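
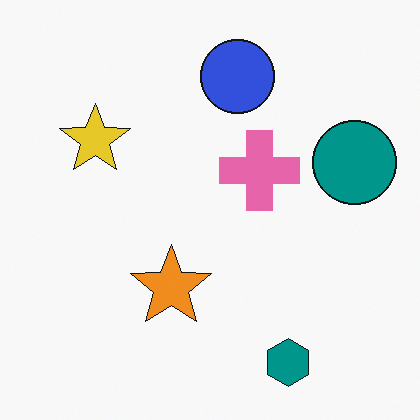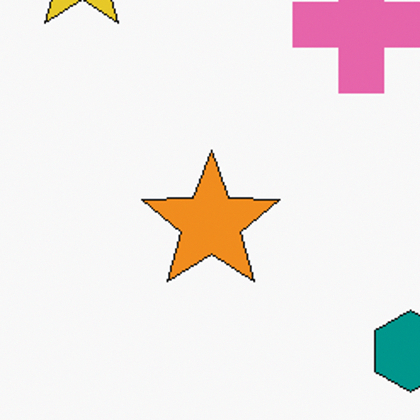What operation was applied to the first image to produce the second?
The second image is the first cropped tightly and scaled back up.

The visible shapes are larger and the field of view is narrower; shapes near the original edges may be partly or wholly outside the frame — a crop-and-rescale.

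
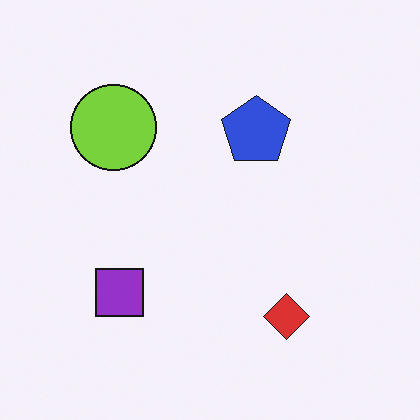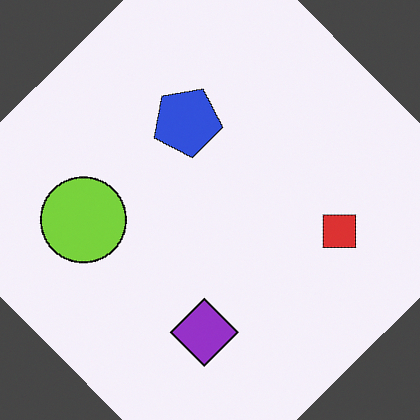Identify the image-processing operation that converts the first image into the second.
The transformation is: rotated counter-clockwise by a large amount — several tens of degrees.

Every shape is tilted by the same angle and the image corners show triangular fill wedges — a whole-image rotation by a non-right angle.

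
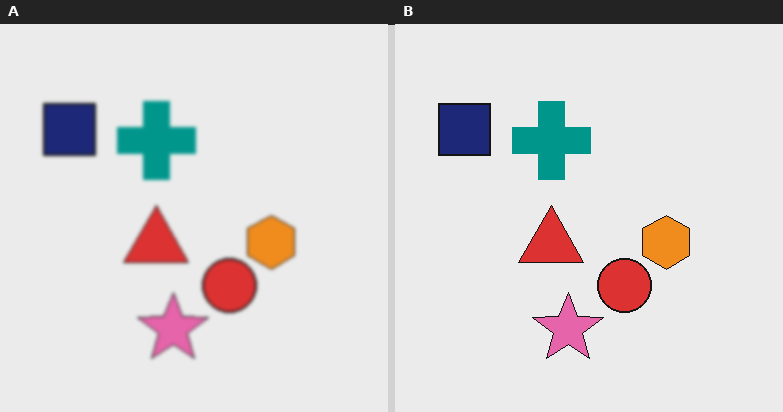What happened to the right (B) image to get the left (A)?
The left (A) image is the right (B) given a subtle gaussian blur.

Shape edges and outlines are uniformly softened across the whole image.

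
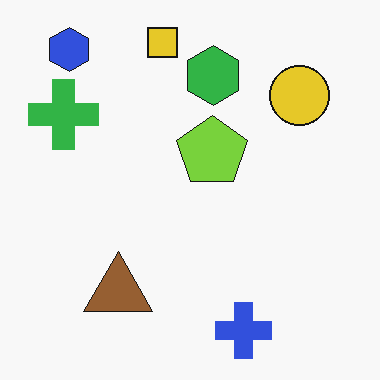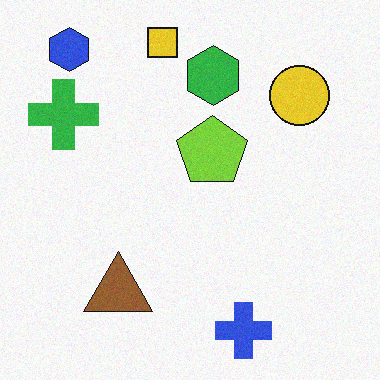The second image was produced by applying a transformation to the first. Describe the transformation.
It was degraded with light additive noise.

Random speckle covers the whole image, including the flat background.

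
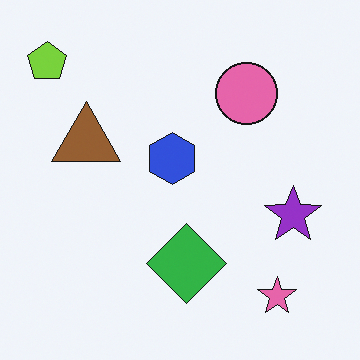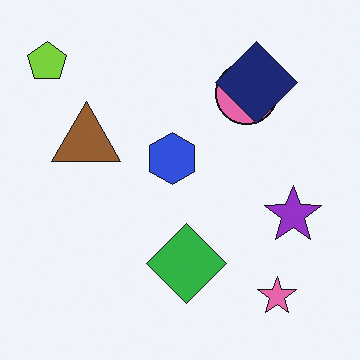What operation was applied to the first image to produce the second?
The transformation is: overlaid with an additional navy diamond.

A navy diamond appears in the second image that is absent from the first.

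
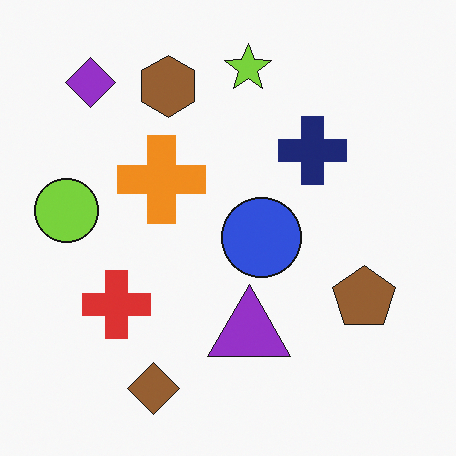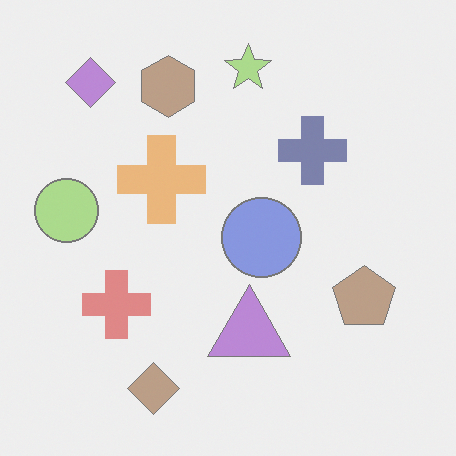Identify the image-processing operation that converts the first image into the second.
This is the original image washed out (contrast reduced).

Tones are pushed toward mid-grey across the whole image — a global contrast change.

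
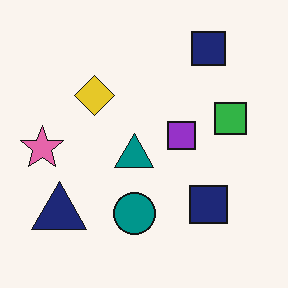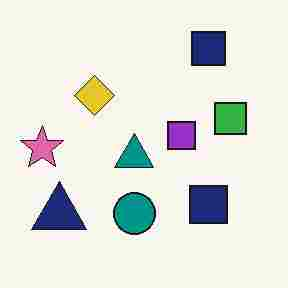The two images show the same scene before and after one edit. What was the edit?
The transformation is: degraded with heavy JPEG compression.

Blocky 8×8 compression artifacts appear around shape edges and the flat background shows ringing — characteristic JPEG degradation.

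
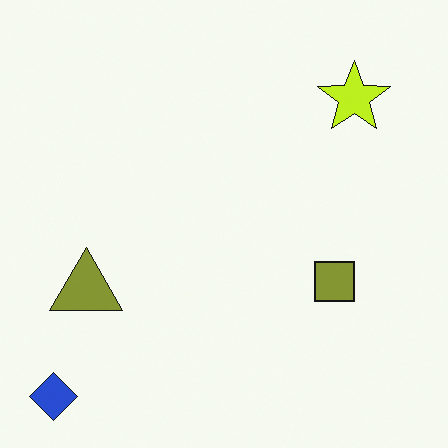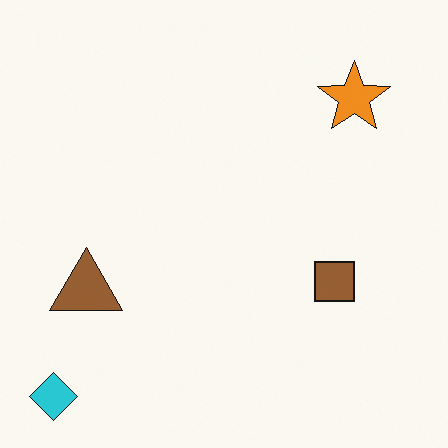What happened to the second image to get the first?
The transformation is: hue-shifted by a small amount.

Every shape's color has rotated by the same amount around the hue wheel — a uniform hue shift.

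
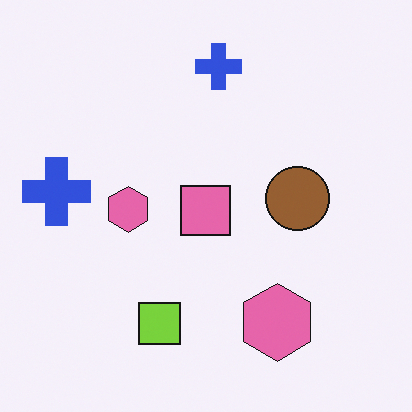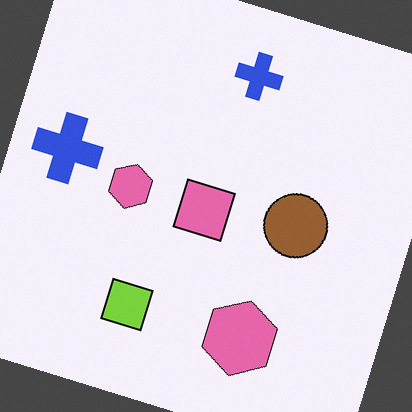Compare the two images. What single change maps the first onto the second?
Rotated clockwise by a clearly visible amount.

Every shape is tilted by the same angle and the image corners show triangular fill wedges — a whole-image rotation by a non-right angle.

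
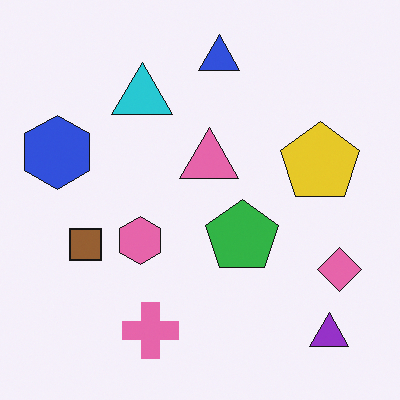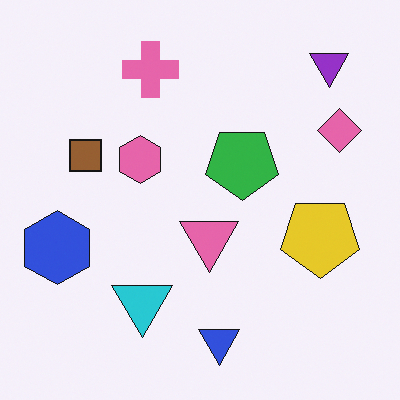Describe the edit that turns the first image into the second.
It was flipped vertically (top ↔ bottom).

The blue triangle is in the top of the first image and the bottom of the second — shapes on opposite sides of the horizontal midline have swapped in a mirror flip.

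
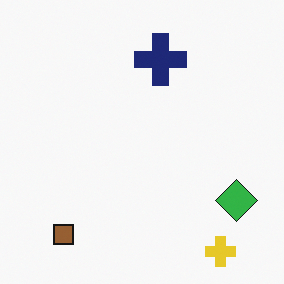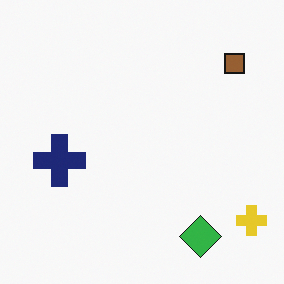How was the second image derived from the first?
Transposed (reflected across the top-left ↔ bottom-right diagonal).

Shapes have swapped their row and column positions — what was in the top-right is now in the bottom-left — a diagonal reflection.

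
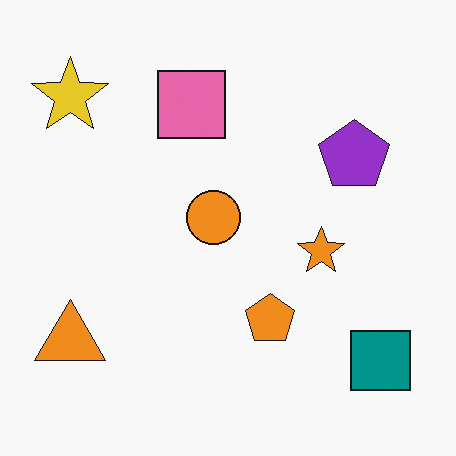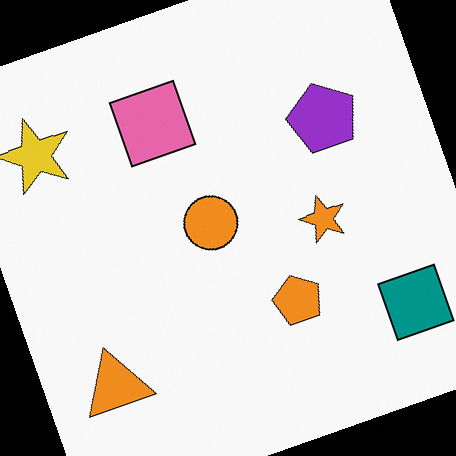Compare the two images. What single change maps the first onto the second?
The image was rotated counter-clockwise by a moderate amount.

Every shape is tilted by the same angle and the image corners show triangular fill wedges — a whole-image rotation by a non-right angle.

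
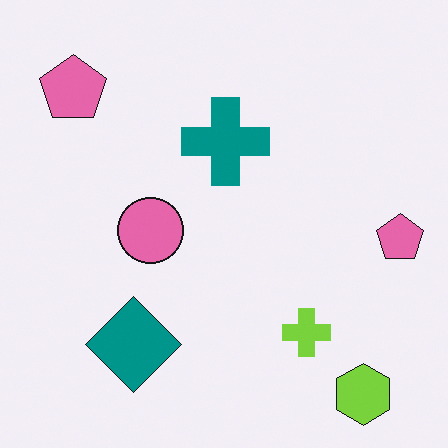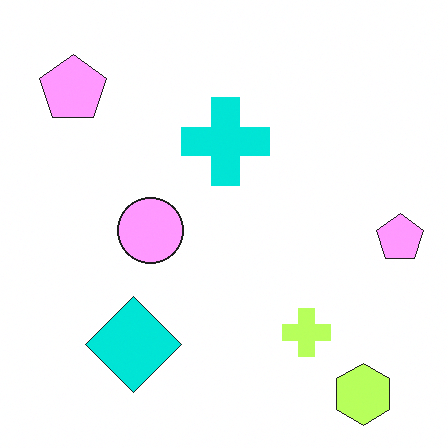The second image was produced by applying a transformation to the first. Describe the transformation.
The transformation is: substantially brightened.

Every pixel — background and shapes alike — is uniformly brightened.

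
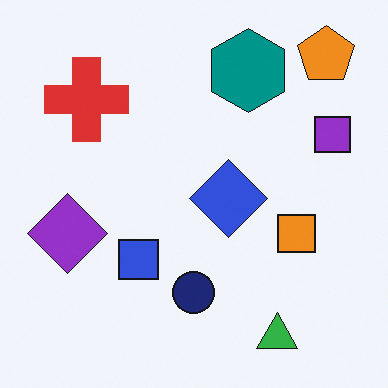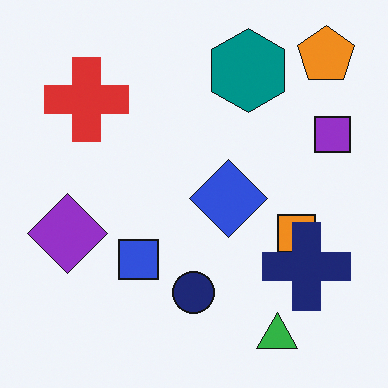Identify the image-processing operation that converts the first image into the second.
The second image is the first overlaid with an additional navy cross.

A navy cross appears in the second image that is absent from the first.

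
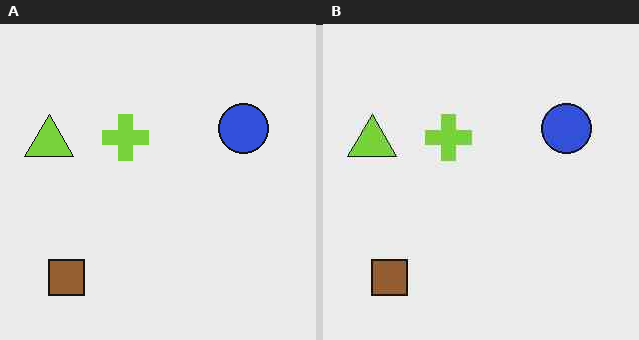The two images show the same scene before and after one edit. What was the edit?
This is the original image JPEG-compressed with visible artifacts.

Blocky 8×8 compression artifacts appear around shape edges and the flat background shows ringing — characteristic JPEG degradation.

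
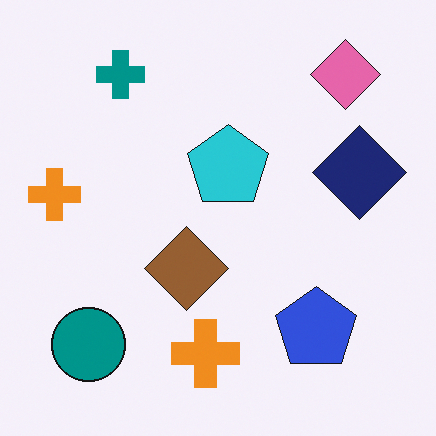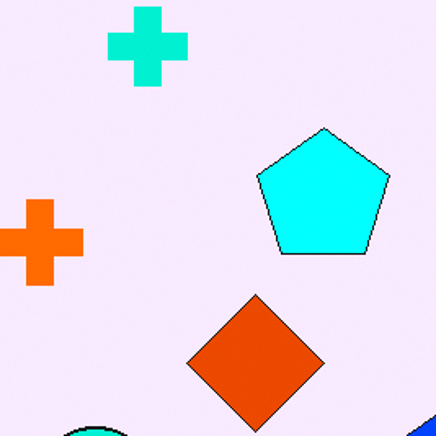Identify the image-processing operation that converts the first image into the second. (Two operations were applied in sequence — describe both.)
Heavily oversaturated, then cropped tightly and scaled back up.

All colors are more vivid — a global saturation change. The visible shapes are larger and the field of view is narrower; shapes near the original edges may be partly or wholly outside the frame — a crop-and-rescale.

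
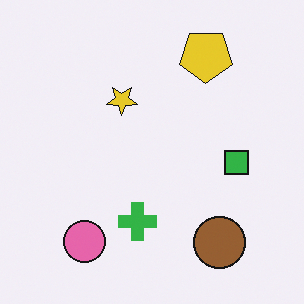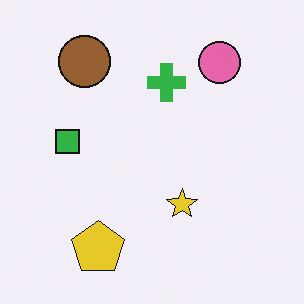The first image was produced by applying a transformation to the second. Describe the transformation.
The transformation is: rotated 180°.

The brown circle sits in the top-left of the second image and the bottom-right of the first — consistent with a whole-image 180° rotation.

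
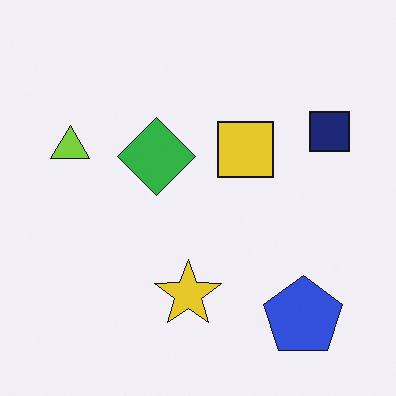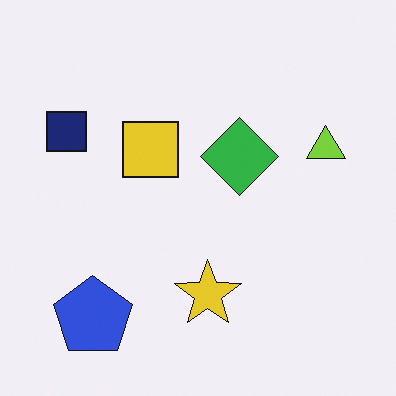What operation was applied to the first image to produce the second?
The transformation is: flipped horizontally (left ↔ right).

The navy square is in the top-right of the first image and the top-left of the second — shapes on opposite sides of the vertical midline have swapped in a mirror flip.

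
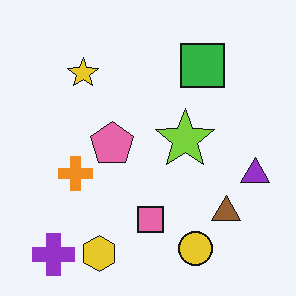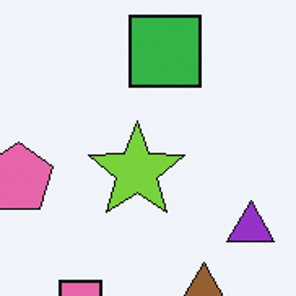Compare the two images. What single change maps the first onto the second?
The second image is the first cropped tightly and scaled back up.

The visible shapes are larger and the field of view is narrower; shapes near the original edges may be partly or wholly outside the frame — a crop-and-rescale.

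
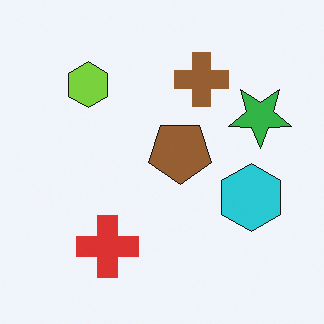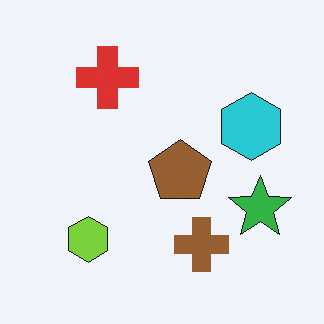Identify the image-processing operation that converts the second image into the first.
This is the original image flipped vertically (top ↔ bottom).

The red cross is in the top-left of the second image and the bottom-left of the first — shapes on opposite sides of the horizontal midline have swapped in a mirror flip.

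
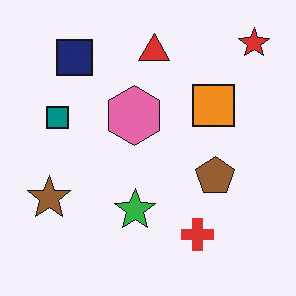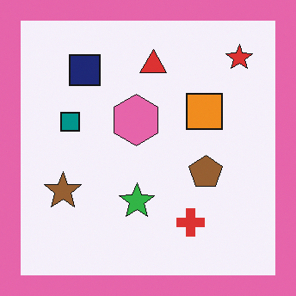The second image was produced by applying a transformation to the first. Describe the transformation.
Framed with a pink border.

A solid pink frame runs around the edge of the second image, with the content slightly shrunk inside it.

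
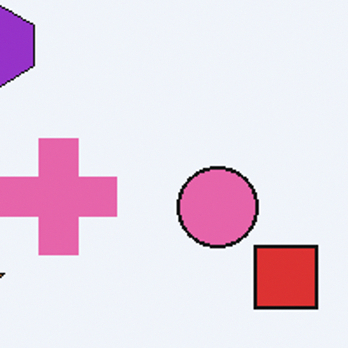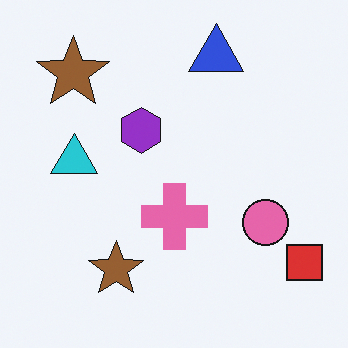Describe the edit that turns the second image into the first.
The transformation is: cropped to a noticeably smaller region and rescaled.

The visible shapes are larger and the field of view is narrower; shapes near the original edges may be partly or wholly outside the frame — a crop-and-rescale.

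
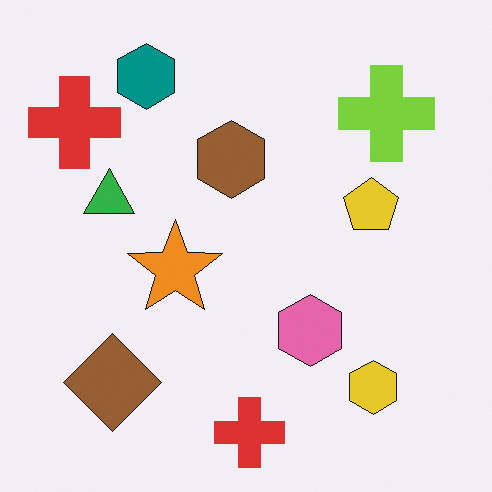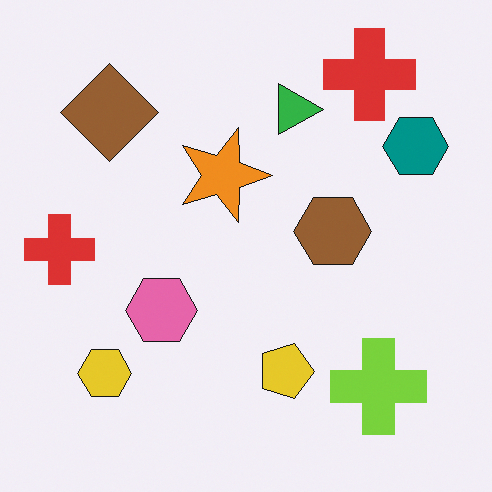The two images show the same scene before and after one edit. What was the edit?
It was rotated 90° clockwise.

The teal hexagon sits in the top-left of the first image and the top-right of the second — consistent with a whole-image 90° clockwise rotation.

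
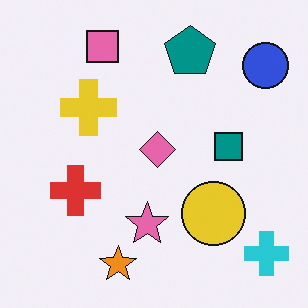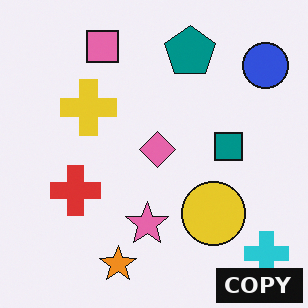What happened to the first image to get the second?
The transformation is: watermarked with the text "COPY" in the lower-right corner.

A dark label reading "COPY" appears in the lower-right corner.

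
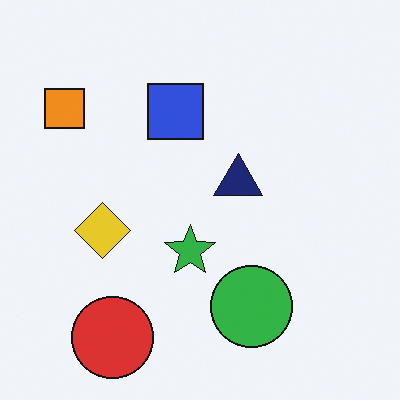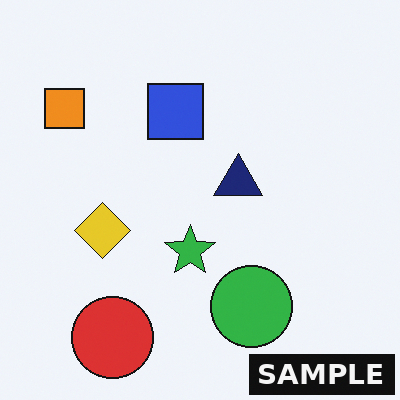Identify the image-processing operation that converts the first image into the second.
The second image is the first watermarked with the text "SAMPLE" in the lower-right corner.

A dark label reading "SAMPLE" appears in the lower-right corner.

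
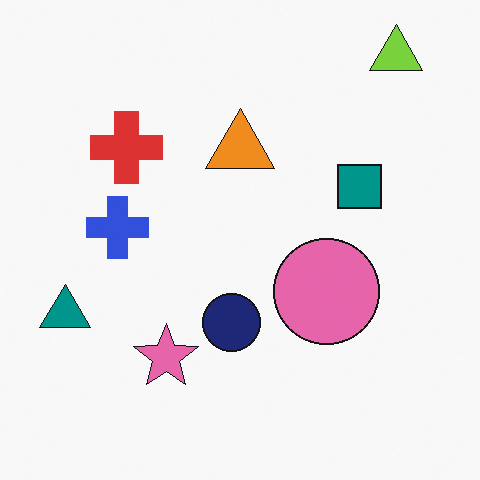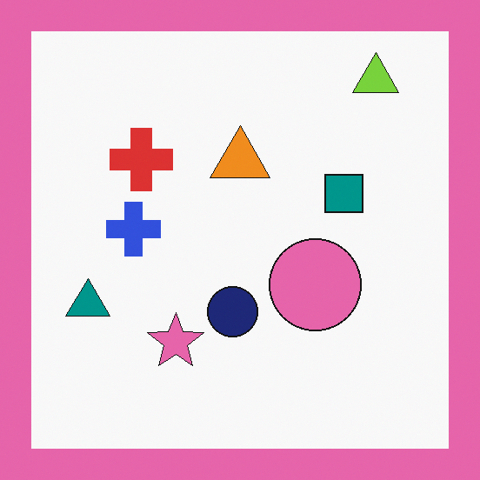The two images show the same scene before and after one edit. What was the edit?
This is the original image framed with a pink border.

A solid pink frame runs around the edge of the second image, with the content slightly shrunk inside it.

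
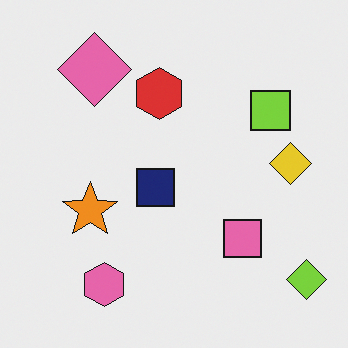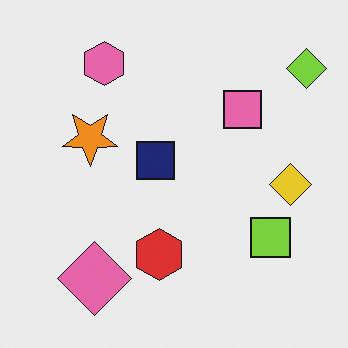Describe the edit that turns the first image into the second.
The transformation is: flipped vertically (top ↔ bottom).

The pink hexagon is in the bottom-left of the first image and the top-left of the second — shapes on opposite sides of the horizontal midline have swapped in a mirror flip.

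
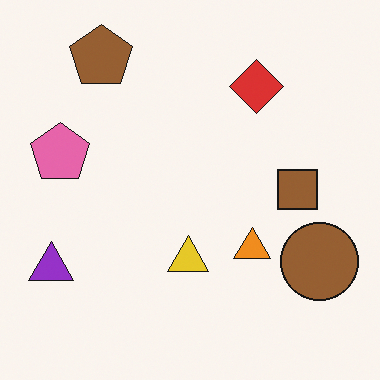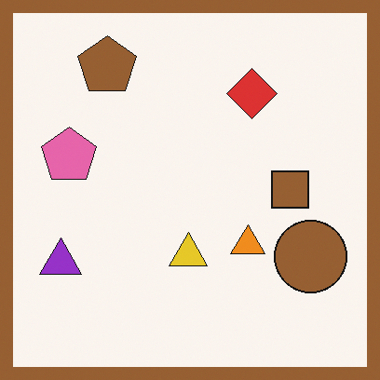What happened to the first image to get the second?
Framed with a brown border.

A solid brown frame runs around the edge of the second image, with the content slightly shrunk inside it.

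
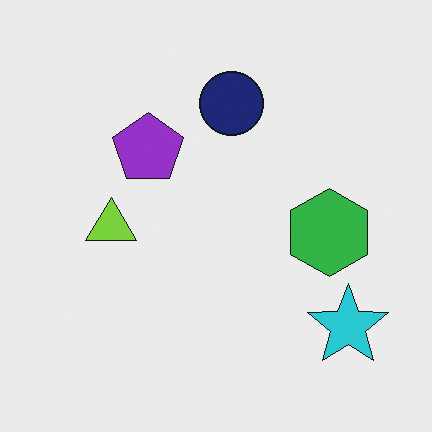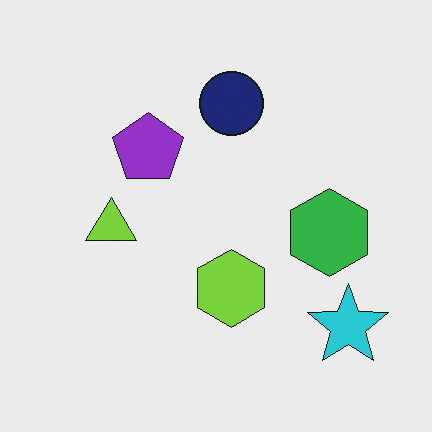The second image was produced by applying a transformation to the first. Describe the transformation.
The image was overlaid with an additional lime hexagon.

A lime hexagon appears in the second image that is absent from the first.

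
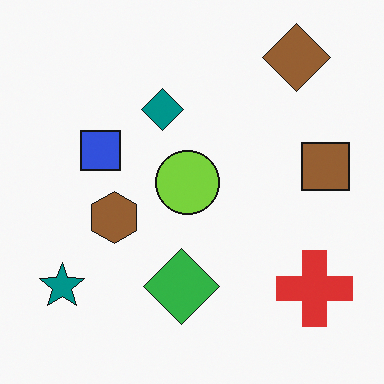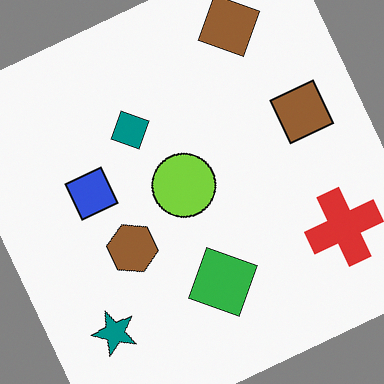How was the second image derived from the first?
Rotated counter-clockwise by a moderate amount.

Every shape is tilted by the same angle and the image corners show triangular fill wedges — a whole-image rotation by a non-right angle.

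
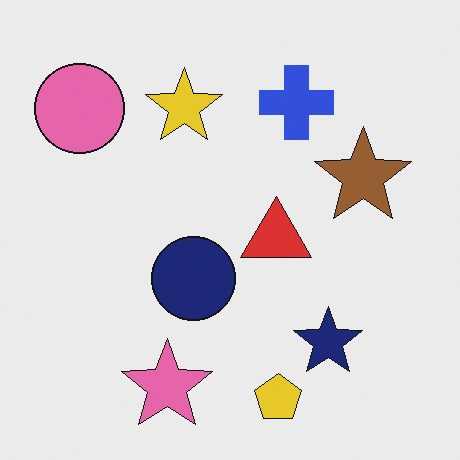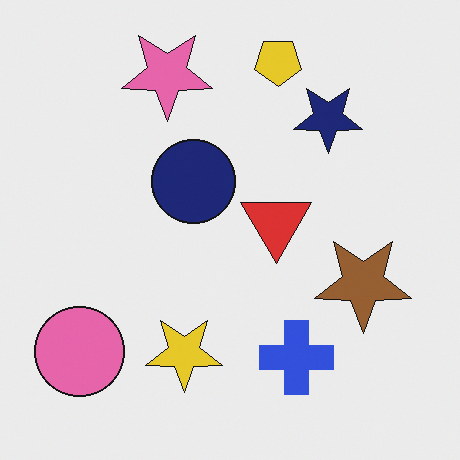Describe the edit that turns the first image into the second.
This is the original image flipped vertically (top ↔ bottom).

The yellow pentagon is in the bottom of the first image and the top of the second — shapes on opposite sides of the horizontal midline have swapped in a mirror flip.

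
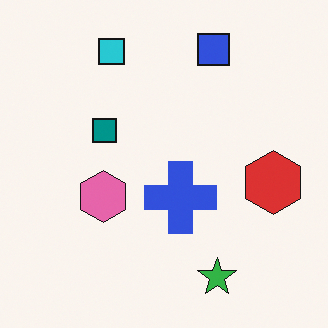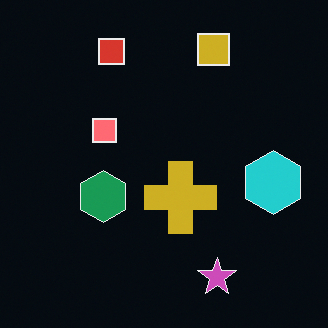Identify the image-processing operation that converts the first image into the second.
This is the original image color-inverted (negative).

The light background has become dark and every shape's color is its complement — a photographic negative.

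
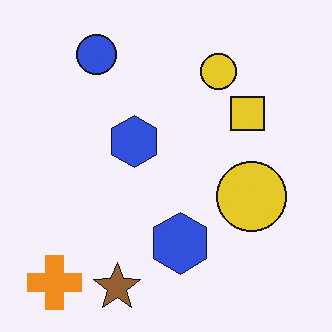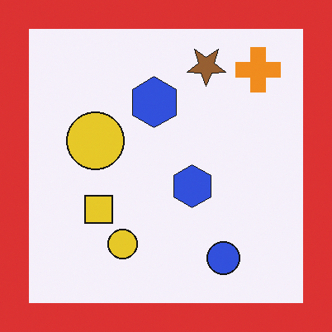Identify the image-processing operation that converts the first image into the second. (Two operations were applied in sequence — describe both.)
Rotated 180°, then framed with a red border.

The orange cross sits in the bottom-left of the first image and the top-right of the second — consistent with a whole-image 180° rotation. A solid red frame runs around the edge of the second image, with the content slightly shrunk inside it.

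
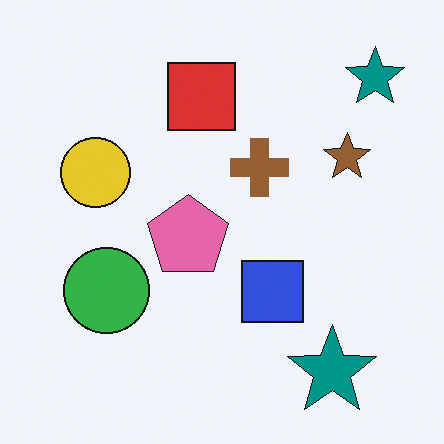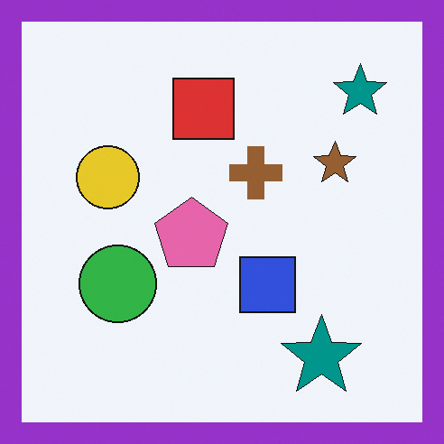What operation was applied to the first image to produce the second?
The second image is the first framed with a purple border.

A solid purple frame runs around the edge of the second image, with the content slightly shrunk inside it.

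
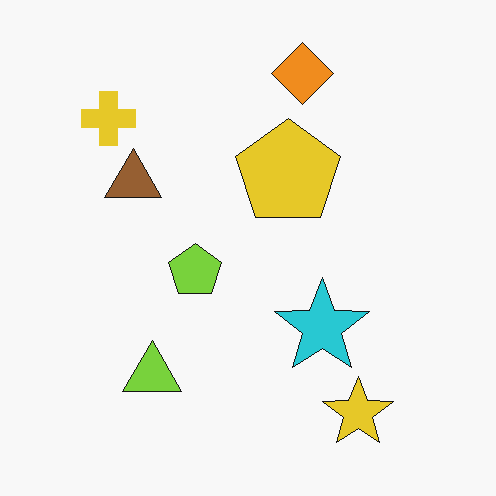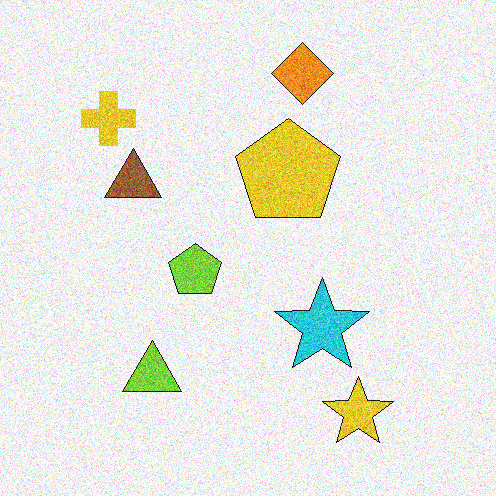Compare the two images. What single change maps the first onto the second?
The image was degraded with strong gaussian noise.

Random speckle covers the whole image, including the flat background.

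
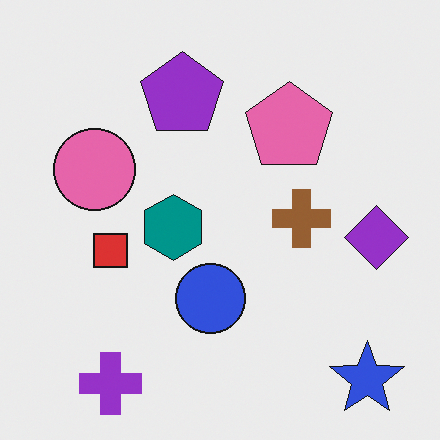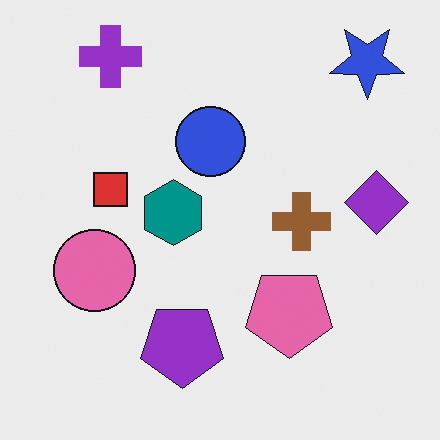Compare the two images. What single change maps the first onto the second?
This is the original image flipped vertically (top ↔ bottom).

The purple cross is in the bottom-left of the first image and the top-left of the second — shapes on opposite sides of the horizontal midline have swapped in a mirror flip.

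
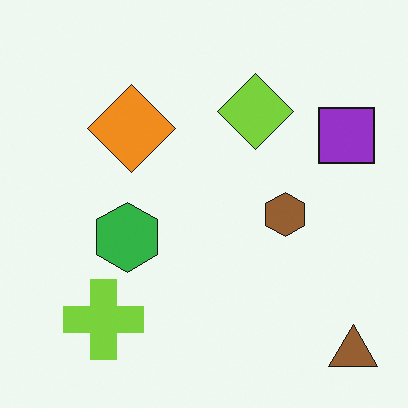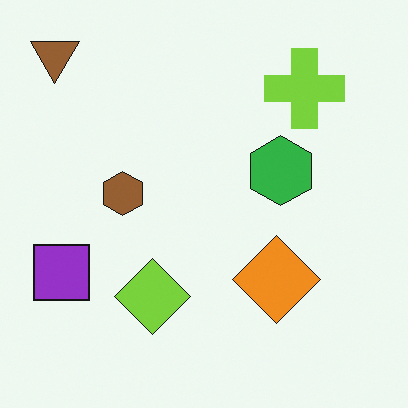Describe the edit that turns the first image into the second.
It was rotated 180°.

The brown triangle sits in the bottom-right of the first image and the top-left of the second — consistent with a whole-image 180° rotation.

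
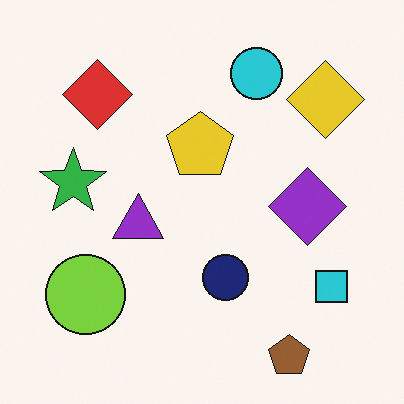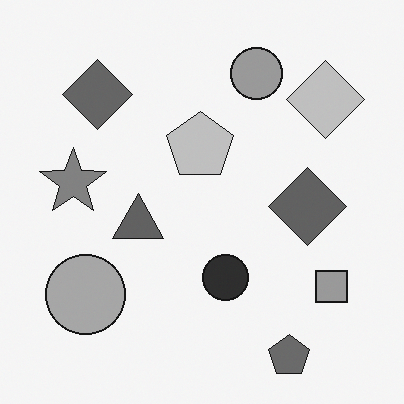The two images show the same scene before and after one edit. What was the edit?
Converted to grayscale.

All color is removed — every shape is now a shade of grey.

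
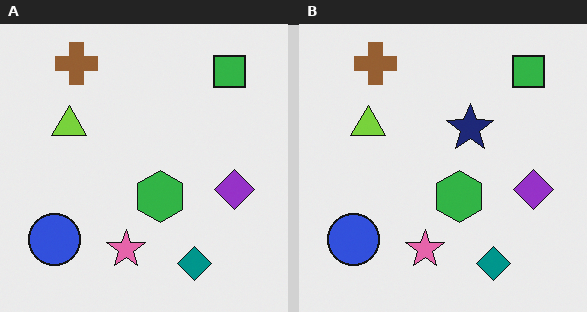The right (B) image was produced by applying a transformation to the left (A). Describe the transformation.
It was overlaid with an additional navy star.

A navy star appears in the right (B) image that is absent from the left (A).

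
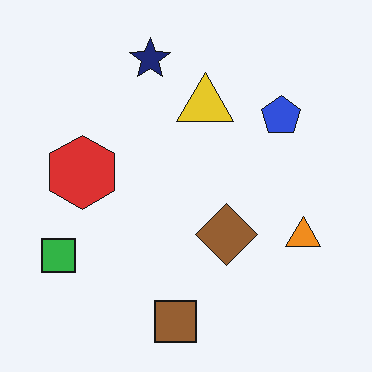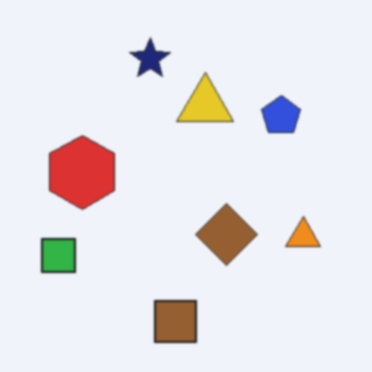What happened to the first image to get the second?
The transformation is: given a subtle gaussian blur.

Shape edges and outlines are uniformly softened across the whole image.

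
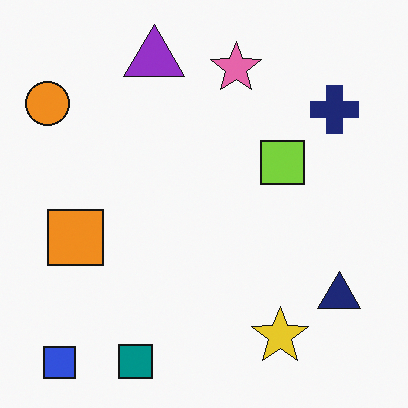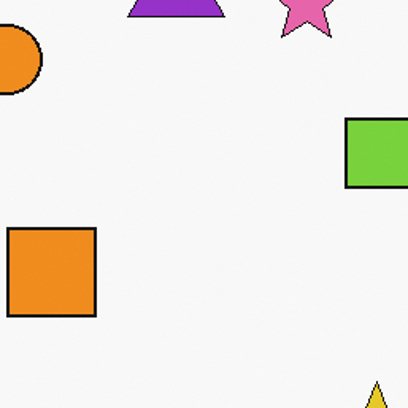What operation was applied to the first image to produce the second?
The second image is the first cropped to a modestly smaller region and rescaled.

The visible shapes are larger and the field of view is narrower; shapes near the original edges may be partly or wholly outside the frame — a crop-and-rescale.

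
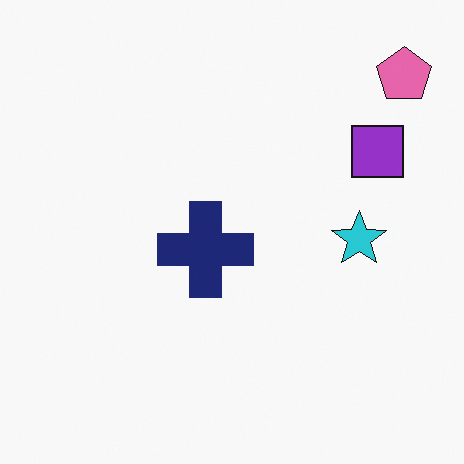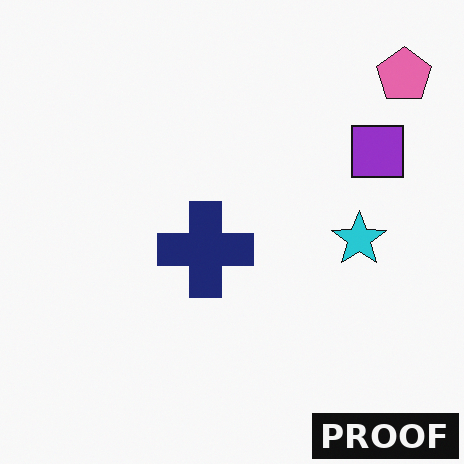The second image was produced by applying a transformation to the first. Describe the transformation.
The image was watermarked with the text "PROOF" in the lower-right corner.

A dark label reading "PROOF" appears in the lower-right corner.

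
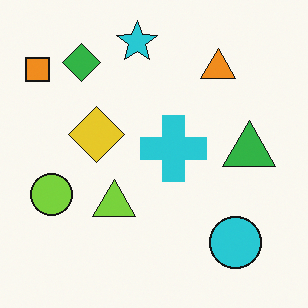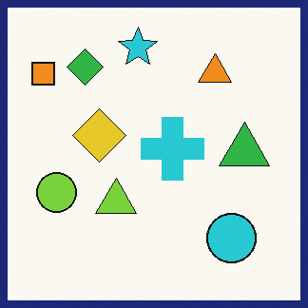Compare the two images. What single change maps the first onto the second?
The image was framed with a navy border.

A solid navy frame runs around the edge of the second image, with the content slightly shrunk inside it.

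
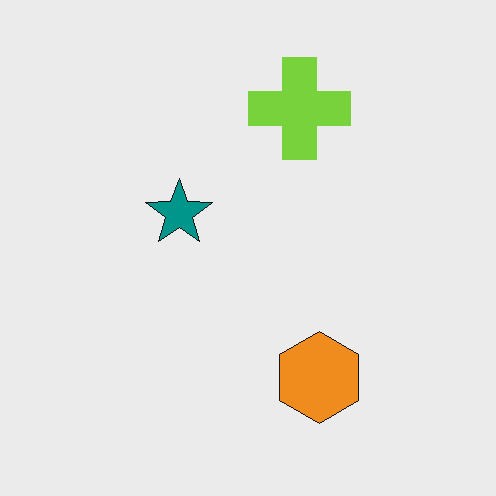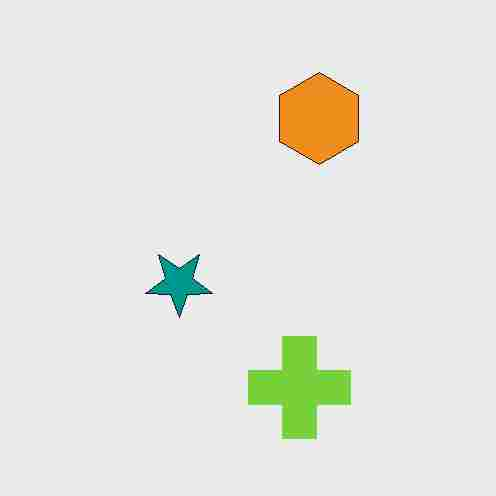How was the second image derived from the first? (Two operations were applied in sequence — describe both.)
The transformation is: flipped vertically (top ↔ bottom), then heavily JPEG-compressed with obvious blocking artifacts.

The lime cross is in the top of the first image and the bottom of the second — shapes on opposite sides of the horizontal midline have swapped in a mirror flip. Blocky 8×8 compression artifacts appear around shape edges and the flat background shows ringing — characteristic JPEG degradation.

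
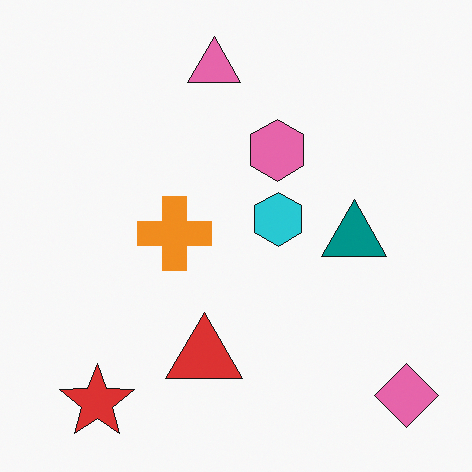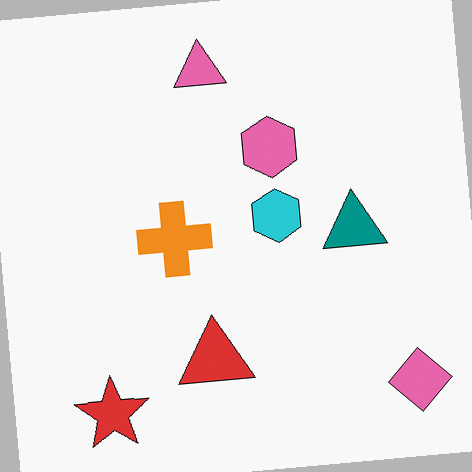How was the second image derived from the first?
It was rotated counter-clockwise by a slight angle.

Every shape is tilted by the same angle and the image corners show triangular fill wedges — a whole-image rotation by a non-right angle.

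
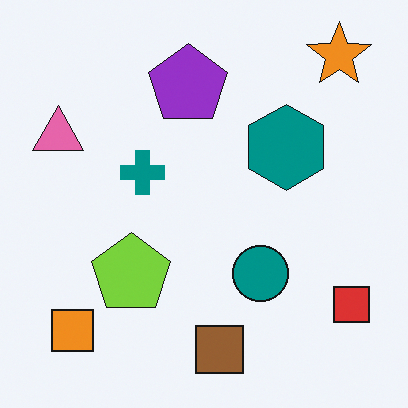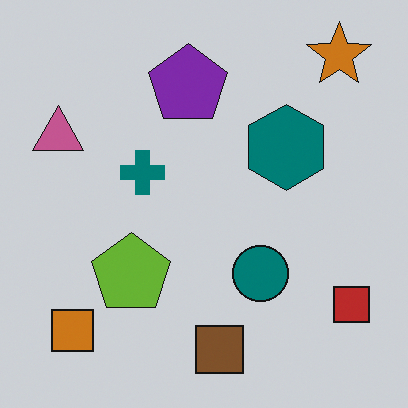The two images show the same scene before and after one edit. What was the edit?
The second image is the first darkened a little.

Every pixel — background and shapes alike — is uniformly darkened.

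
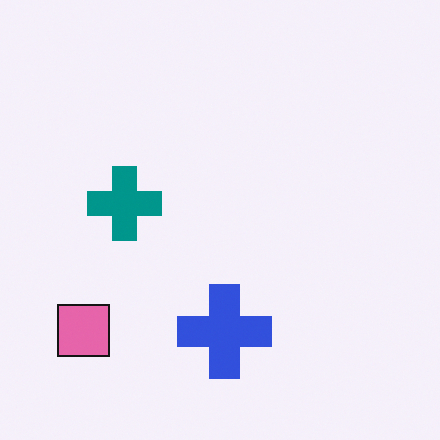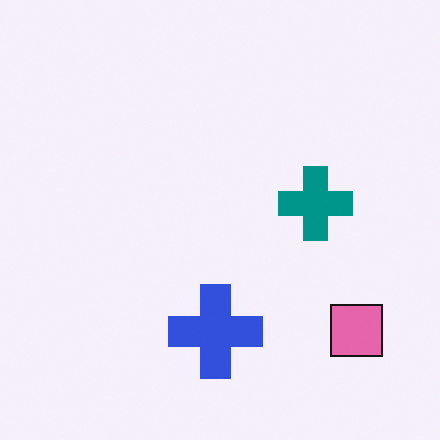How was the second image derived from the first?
This is the original image flipped horizontally (left ↔ right).

The pink square is in the bottom-left of the first image and the bottom-right of the second — shapes on opposite sides of the vertical midline have swapped in a mirror flip.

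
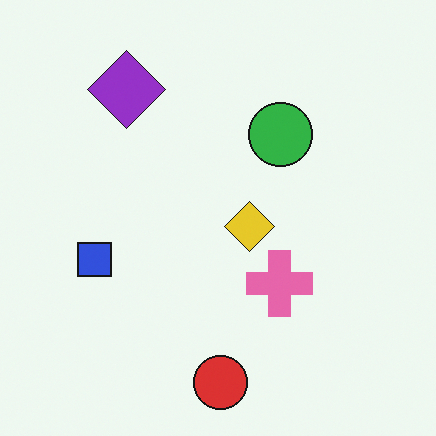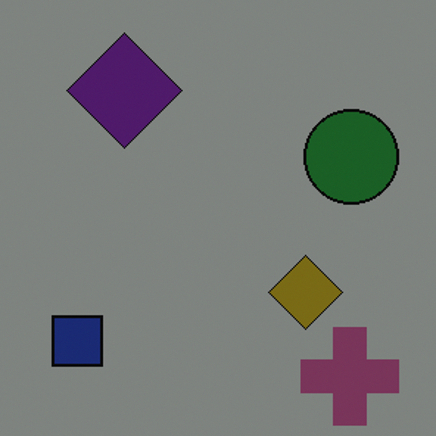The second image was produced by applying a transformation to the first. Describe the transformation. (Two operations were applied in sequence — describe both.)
Cropped slightly and scaled back up, then darkened a lot.

The visible shapes are larger and the field of view is narrower; shapes near the original edges may be partly or wholly outside the frame — a crop-and-rescale. Every pixel — background and shapes alike — is uniformly darkened.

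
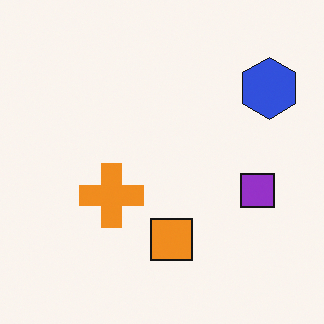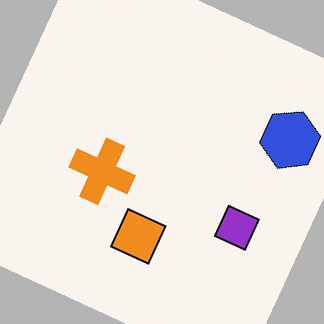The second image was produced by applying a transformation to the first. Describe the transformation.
The transformation is: rotated clockwise by a clearly visible amount.

Every shape is tilted by the same angle and the image corners show triangular fill wedges — a whole-image rotation by a non-right angle.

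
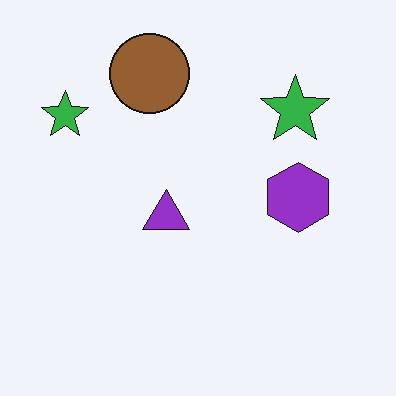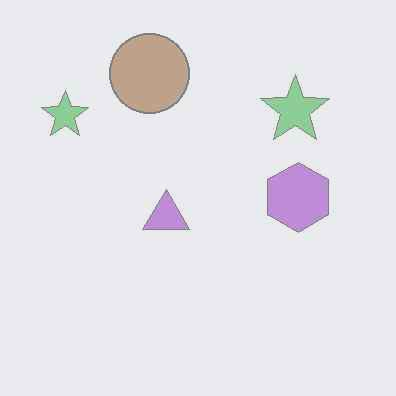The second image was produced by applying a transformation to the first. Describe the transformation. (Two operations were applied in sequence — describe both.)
Degraded with heavy JPEG compression, then given much lower contrast.

Blocky 8×8 compression artifacts appear around shape edges and the flat background shows ringing — characteristic JPEG degradation. Tones are pushed toward mid-grey across the whole image — a global contrast change.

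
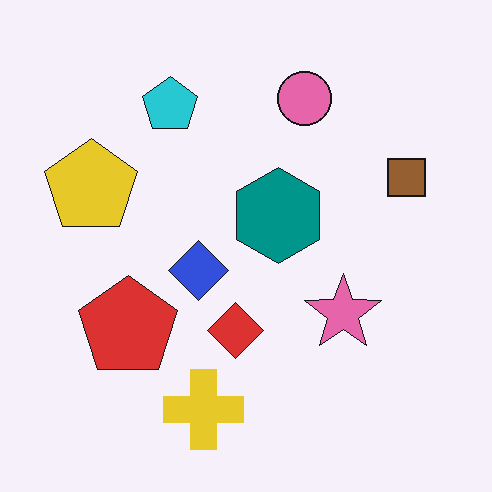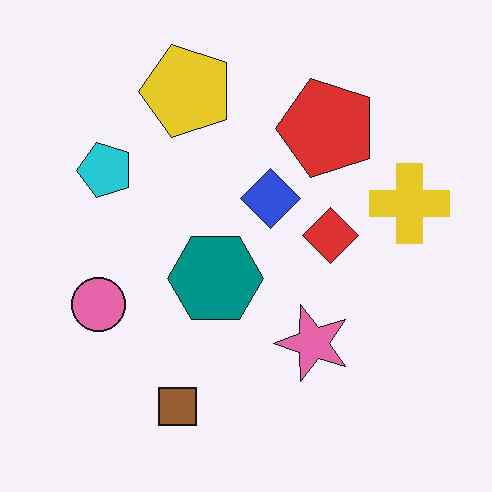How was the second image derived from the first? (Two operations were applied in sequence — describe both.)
The transformation is: transposed (reflected across the top-left ↔ bottom-right diagonal), then given moderate JPEG compression.

Shapes have swapped their row and column positions — what was in the top-right is now in the bottom-left — a diagonal reflection. Blocky 8×8 compression artifacts appear around shape edges and the flat background shows ringing — characteristic JPEG degradation.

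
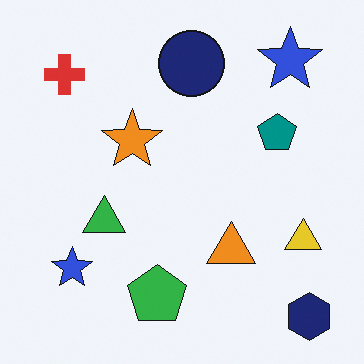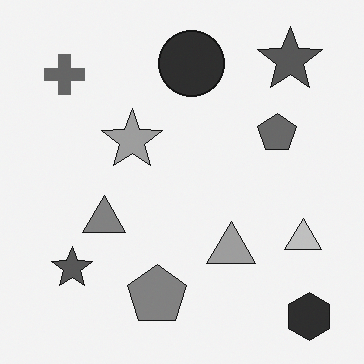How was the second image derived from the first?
This is the original image converted to grayscale.

All color is removed — every shape is now a shade of grey.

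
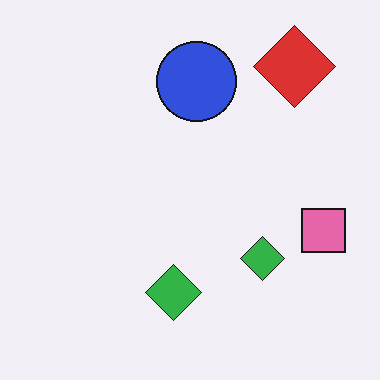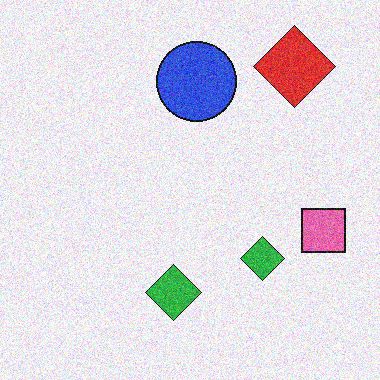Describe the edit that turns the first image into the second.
The second image is the first degraded with moderate additive noise.

Random speckle covers the whole image, including the flat background.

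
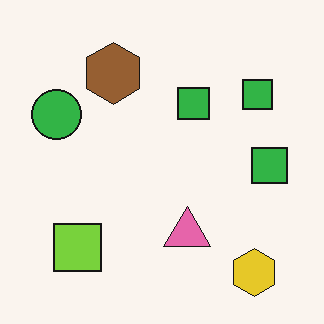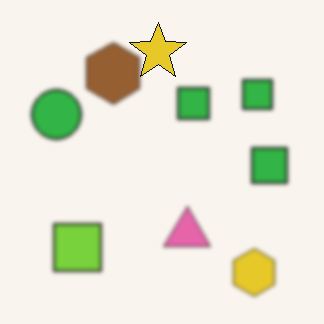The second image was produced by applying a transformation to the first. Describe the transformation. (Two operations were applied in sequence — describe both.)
This is the original image lightly blurred, then overlaid with an additional yellow star.

Shape edges and outlines are uniformly softened across the whole image. A yellow star appears in the second image that is absent from the first.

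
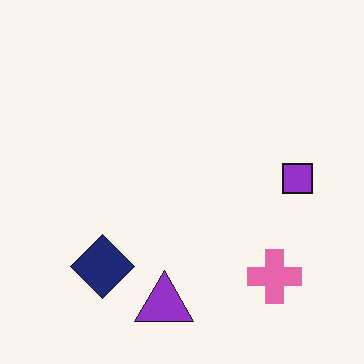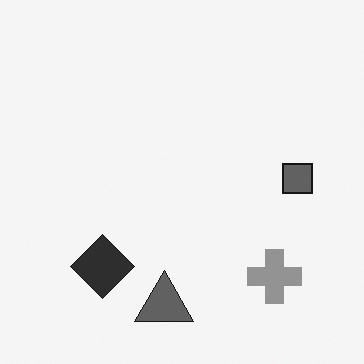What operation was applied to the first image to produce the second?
This is the original image converted to grayscale.

All color is removed — every shape is now a shade of grey.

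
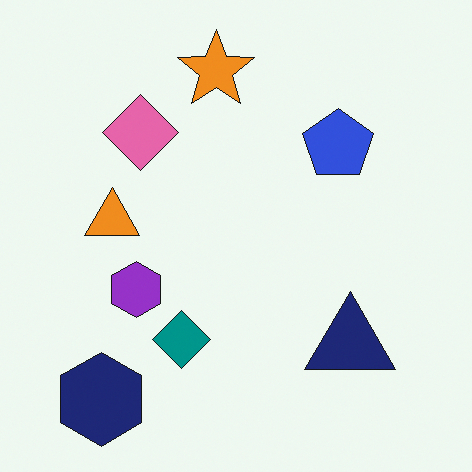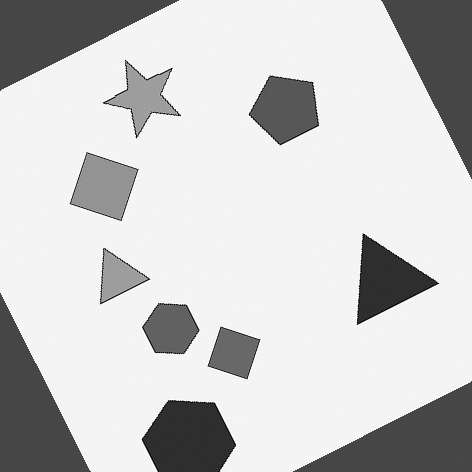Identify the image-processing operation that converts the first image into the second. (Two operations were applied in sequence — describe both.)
Rotated counter-clockwise by a moderate amount, then converted to grayscale.

Every shape is tilted by the same angle and the image corners show triangular fill wedges — a whole-image rotation by a non-right angle. All color is removed — every shape is now a shade of grey.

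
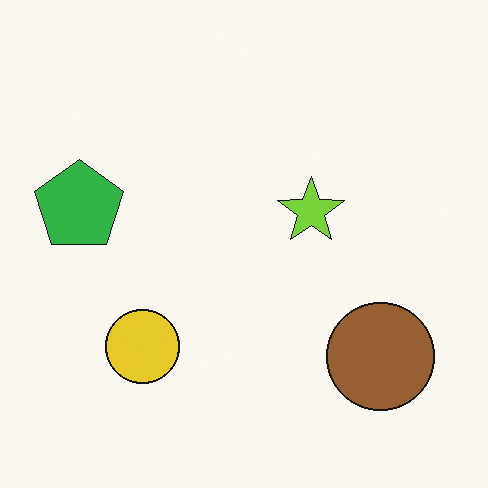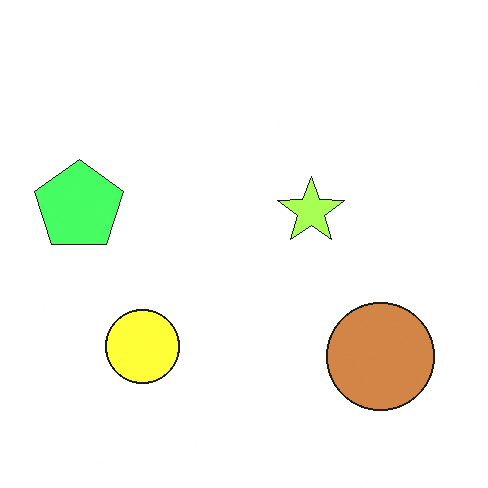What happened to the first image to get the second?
This is the original image brightened a lot.

Every pixel — background and shapes alike — is uniformly brightened.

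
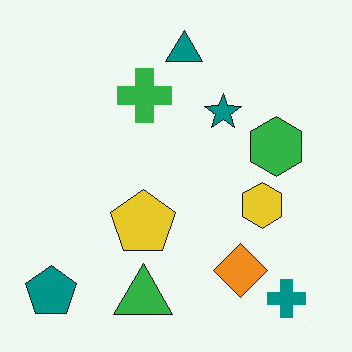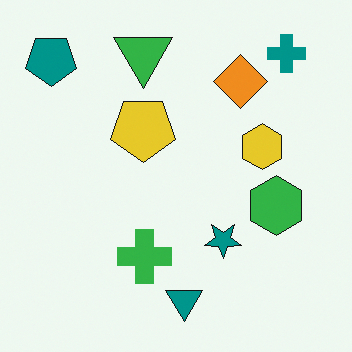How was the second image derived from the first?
The transformation is: flipped vertically (top ↔ bottom).

The teal triangle is in the top of the first image and the bottom of the second — shapes on opposite sides of the horizontal midline have swapped in a mirror flip.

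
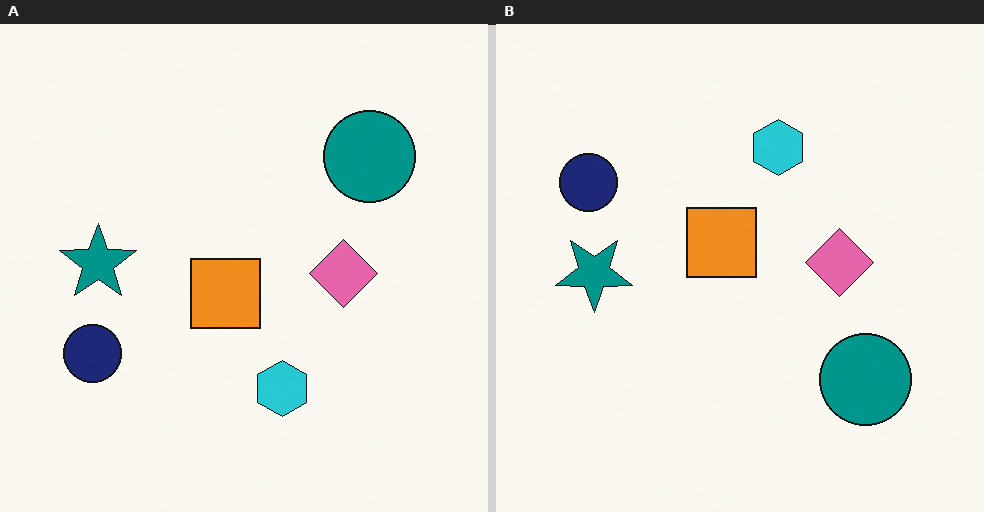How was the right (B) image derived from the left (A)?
The transformation is: flipped vertically (top ↔ bottom).

The cyan hexagon is in the bottom of the left (A) image and the top of the right (B) — shapes on opposite sides of the horizontal midline have swapped in a mirror flip.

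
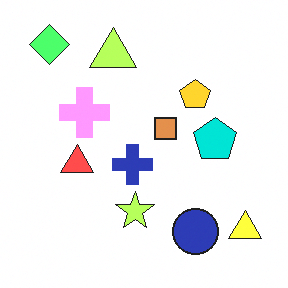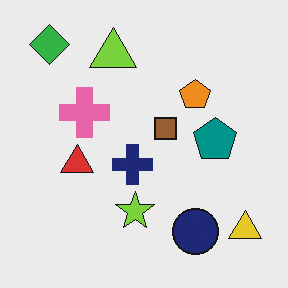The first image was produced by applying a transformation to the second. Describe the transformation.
Brightened a lot.

Every pixel — background and shapes alike — is uniformly brightened.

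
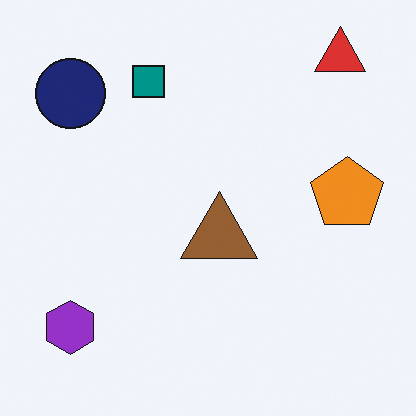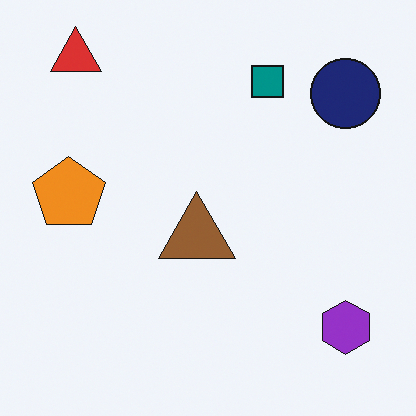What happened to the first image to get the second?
It was flipped horizontally (left ↔ right).

The orange pentagon is in the right of the first image and the left of the second — shapes on opposite sides of the vertical midline have swapped in a mirror flip.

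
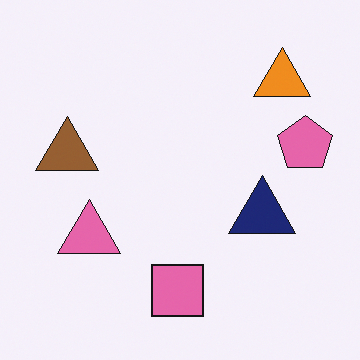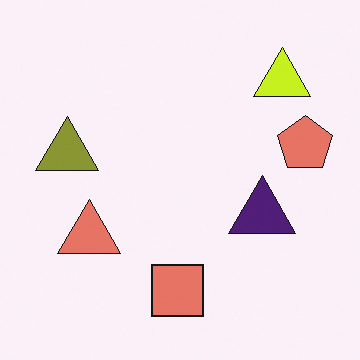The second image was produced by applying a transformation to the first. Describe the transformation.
It was hue-shifted by a small amount.

Every shape's color has rotated by the same amount around the hue wheel — a uniform hue shift.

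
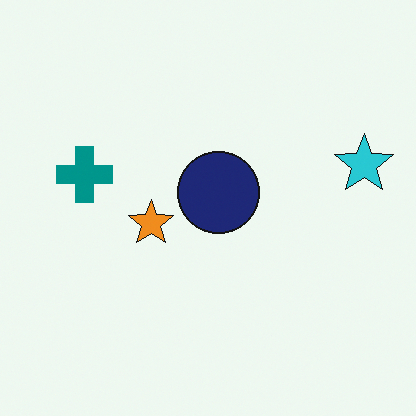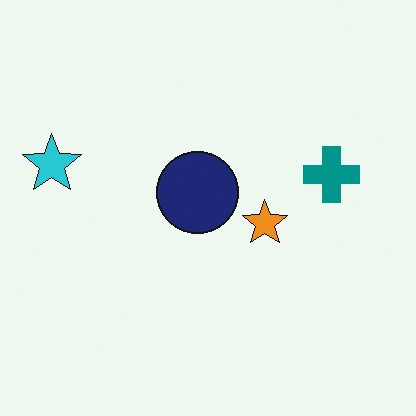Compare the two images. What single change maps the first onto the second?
Flipped horizontally (left ↔ right).

The cyan star is in the right of the first image and the left of the second — shapes on opposite sides of the vertical midline have swapped in a mirror flip.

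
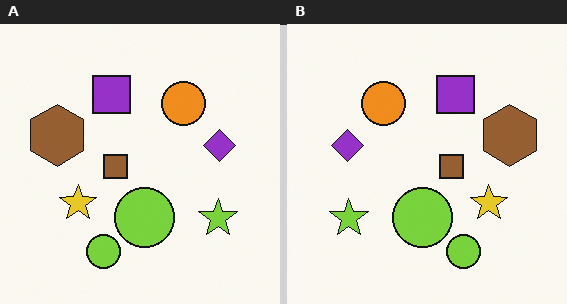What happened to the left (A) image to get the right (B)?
The image was flipped horizontally (left ↔ right).

The brown hexagon is in the left of the left (A) image and the right of the right (B) — shapes on opposite sides of the vertical midline have swapped in a mirror flip.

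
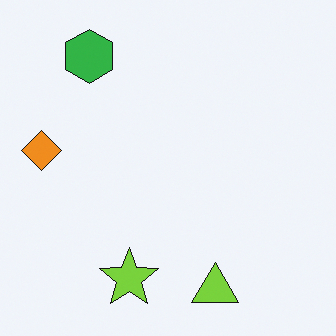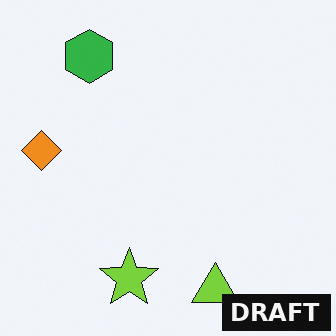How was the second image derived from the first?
It was watermarked with the text "DRAFT" in the lower-right corner.

A dark label reading "DRAFT" appears in the lower-right corner.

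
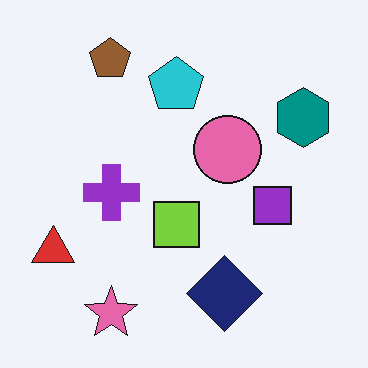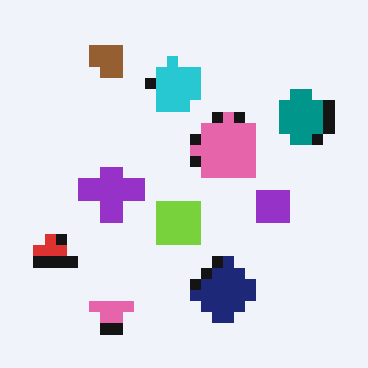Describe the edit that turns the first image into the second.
It was coarsely pixelated.

Shapes are reduced to large square blocks; fine edges and outlines are lost — a downscale-then-upscale (mosaic) effect.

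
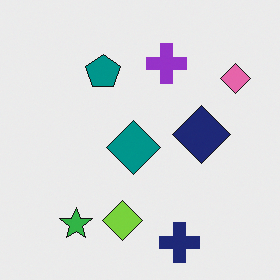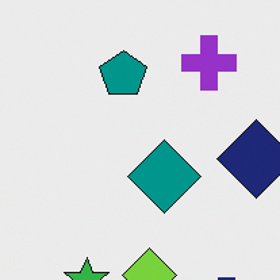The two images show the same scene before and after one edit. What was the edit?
The second image is the first cropped to a modestly smaller region and rescaled.

The visible shapes are larger and the field of view is narrower; shapes near the original edges may be partly or wholly outside the frame — a crop-and-rescale.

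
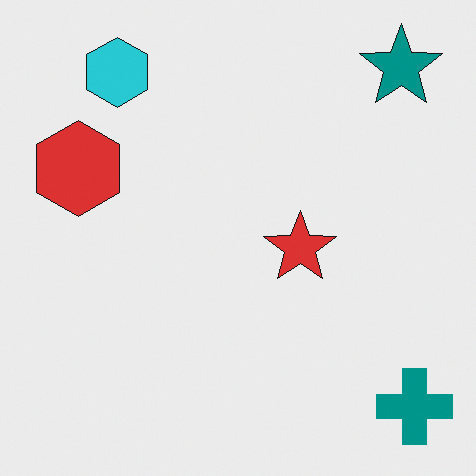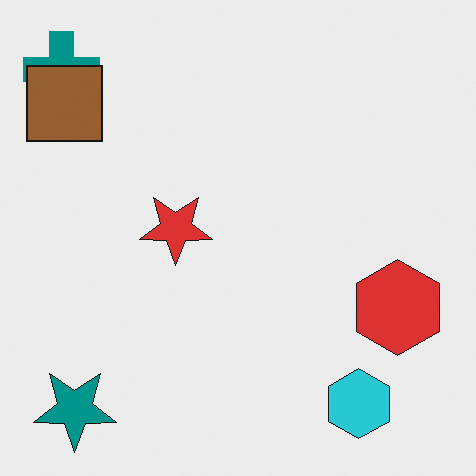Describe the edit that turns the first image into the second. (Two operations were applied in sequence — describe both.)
It was rotated 180°, then overlaid with an additional brown square.

The teal cross sits in the bottom-right of the first image and the top-left of the second — consistent with a whole-image 180° rotation. A brown square appears in the second image that is absent from the first.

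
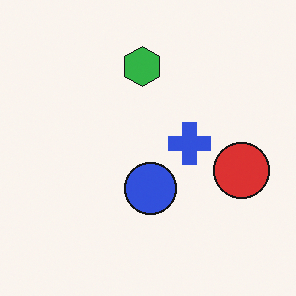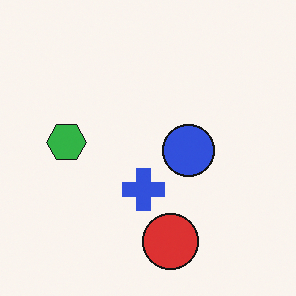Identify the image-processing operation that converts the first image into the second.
It was transposed (reflected across the top-left ↔ bottom-right diagonal).

Shapes have swapped their row and column positions — what was in the top-right is now in the bottom-left — a diagonal reflection.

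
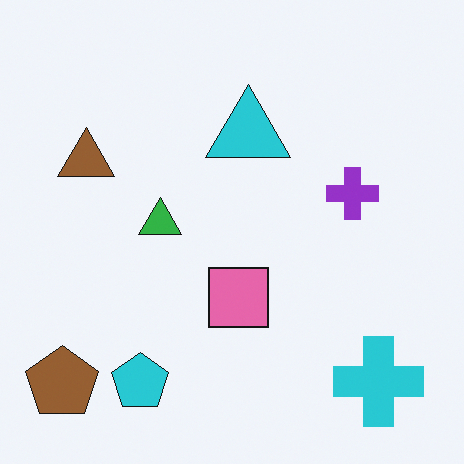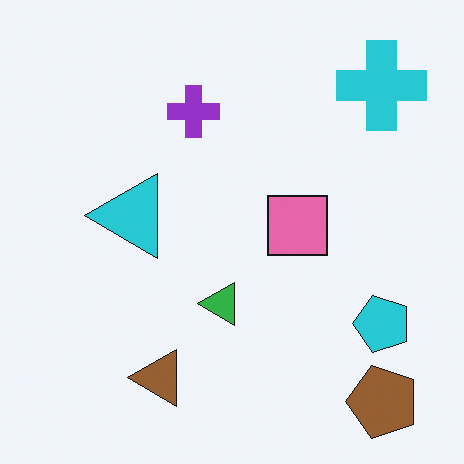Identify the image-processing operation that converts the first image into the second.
The second image is the first rotated 90° counter-clockwise.

The brown pentagon sits in the bottom-left of the first image and the bottom-right of the second — consistent with a whole-image 90° counter-clockwise rotation.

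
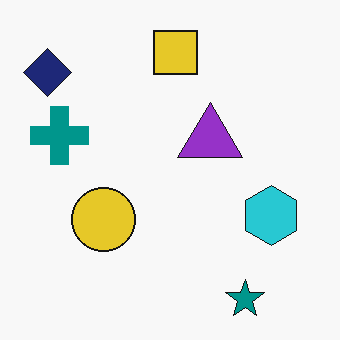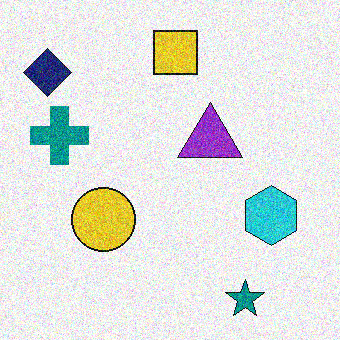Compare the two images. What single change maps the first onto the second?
It was degraded with a thick layer of grain.

Random speckle covers the whole image, including the flat background.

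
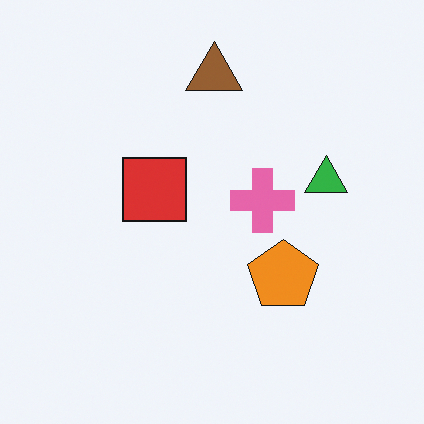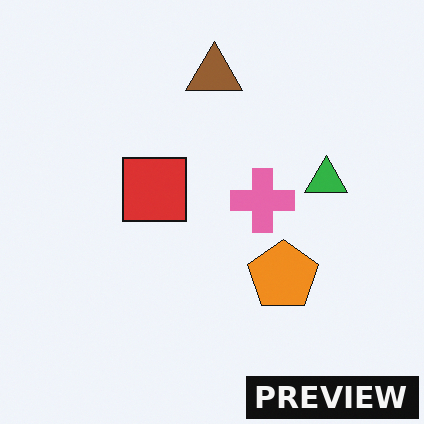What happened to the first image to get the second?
Watermarked with the text "PREVIEW" in the lower-right corner.

A dark label reading "PREVIEW" appears in the lower-right corner.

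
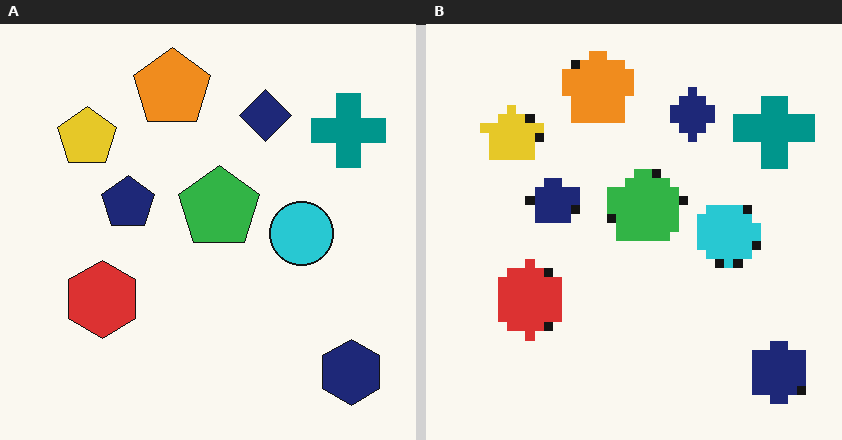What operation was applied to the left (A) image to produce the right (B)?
This is the original image heavily pixelated into large blocks.

Shapes are reduced to large square blocks; fine edges and outlines are lost — a downscale-then-upscale (mosaic) effect.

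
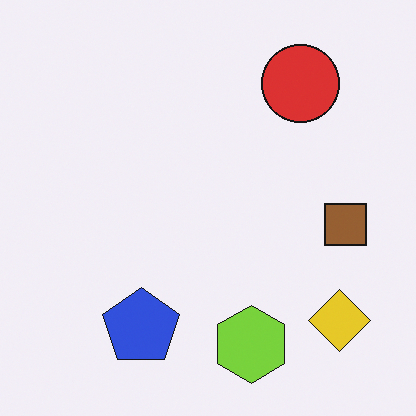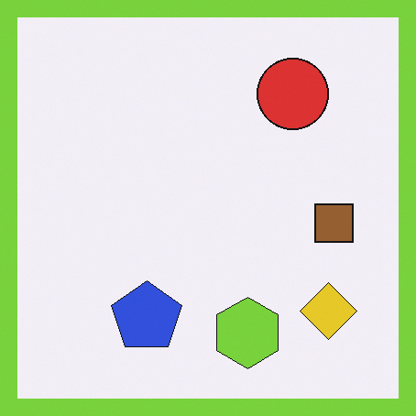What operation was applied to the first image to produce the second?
It was framed with a lime border.

A solid lime frame runs around the edge of the second image, with the content slightly shrunk inside it.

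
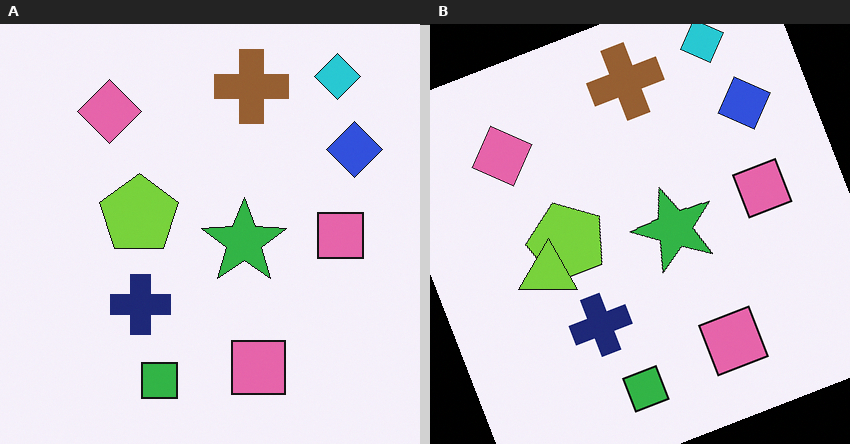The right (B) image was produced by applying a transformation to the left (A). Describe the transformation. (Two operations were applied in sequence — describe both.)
The transformation is: rotated counter-clockwise by a moderate amount, then overlaid with an additional lime triangle.

Every shape is tilted by the same angle and the image corners show triangular fill wedges — a whole-image rotation by a non-right angle. A lime triangle appears in the right (B) image that is absent from the left (A).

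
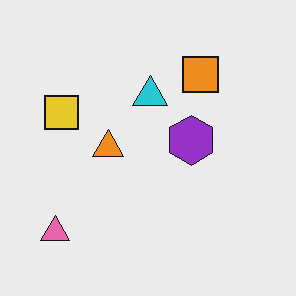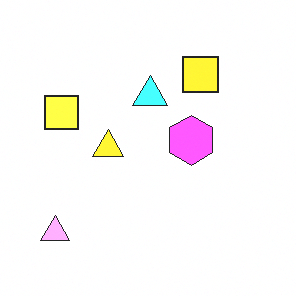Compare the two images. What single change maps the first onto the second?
It was brightened a lot.

Every pixel — background and shapes alike — is uniformly brightened.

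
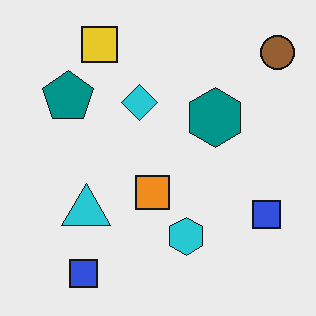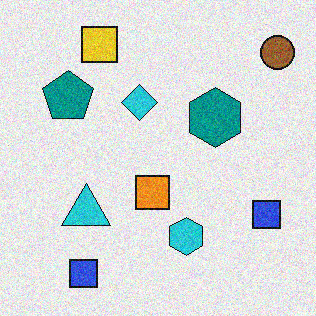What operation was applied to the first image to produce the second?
Degraded with visible gaussian noise.

Random speckle covers the whole image, including the flat background.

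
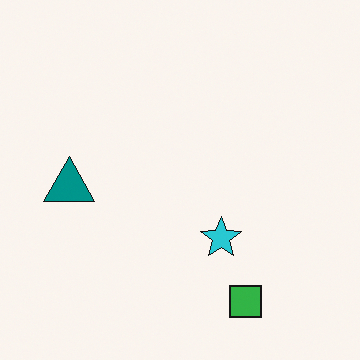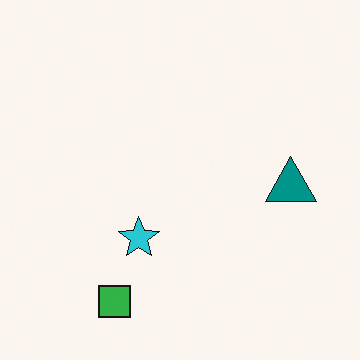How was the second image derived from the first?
Flipped horizontally (left ↔ right).

The teal triangle is in the left of the first image and the right of the second — shapes on opposite sides of the vertical midline have swapped in a mirror flip.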